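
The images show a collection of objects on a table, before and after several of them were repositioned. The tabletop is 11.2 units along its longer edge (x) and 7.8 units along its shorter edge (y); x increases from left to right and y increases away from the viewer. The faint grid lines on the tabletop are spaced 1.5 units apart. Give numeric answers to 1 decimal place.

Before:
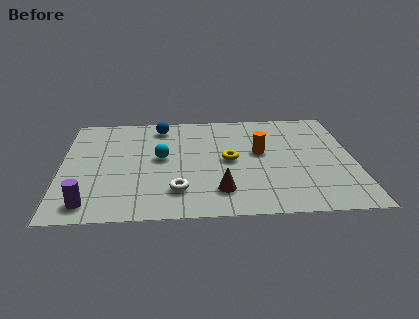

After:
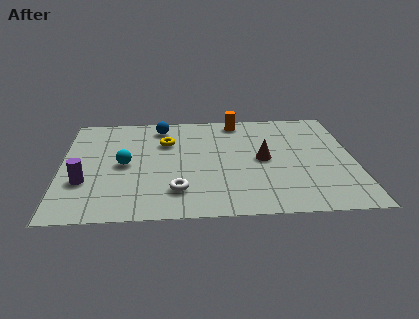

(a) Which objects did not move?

the white torus and the blue sphere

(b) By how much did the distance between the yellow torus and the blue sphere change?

-2.5

Before: roughly 3.7 units apart; after: 1.2. That's 2.5 units closer together.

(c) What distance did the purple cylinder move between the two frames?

1.5

The purple cylinder moved from about (1.1, 1.1) to (0.9, 2.6), a distance of √(0.2² + 1.5²) ≈ 1.5.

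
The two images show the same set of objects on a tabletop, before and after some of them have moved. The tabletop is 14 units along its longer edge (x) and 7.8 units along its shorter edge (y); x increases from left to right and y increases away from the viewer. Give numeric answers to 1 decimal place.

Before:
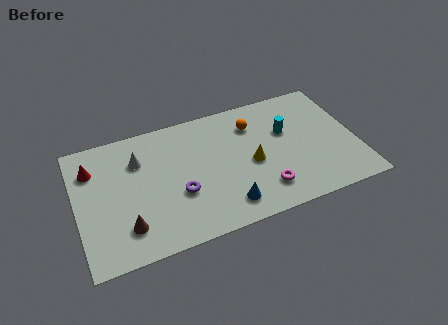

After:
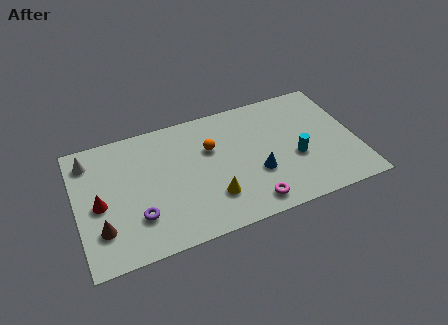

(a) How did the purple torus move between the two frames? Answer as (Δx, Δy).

(-2.1, -0.7)

The purple torus started near (5.0, 2.9) and ended near (2.9, 2.2).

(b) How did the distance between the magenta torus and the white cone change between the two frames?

+2.2

Before: roughly 7.1 units apart; after: 9.3. That's 2.2 units further apart.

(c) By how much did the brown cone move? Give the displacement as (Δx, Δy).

(-1.2, 0.3)

From the two frames, the brown cone sits at roughly (2.3, 1.8) before and (1.1, 2.1) after.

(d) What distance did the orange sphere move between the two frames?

2.3

The orange sphere moved from about (9.0, 5.9) to (6.8, 5.1), a distance of √(2.2² + 0.8²) ≈ 2.3.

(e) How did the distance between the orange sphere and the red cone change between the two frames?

-2.2

They were about 8.1 units apart before and 5.9 after — 2.2 units closer together.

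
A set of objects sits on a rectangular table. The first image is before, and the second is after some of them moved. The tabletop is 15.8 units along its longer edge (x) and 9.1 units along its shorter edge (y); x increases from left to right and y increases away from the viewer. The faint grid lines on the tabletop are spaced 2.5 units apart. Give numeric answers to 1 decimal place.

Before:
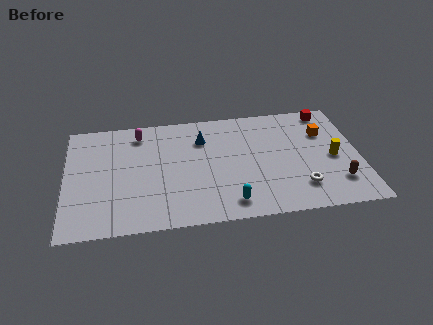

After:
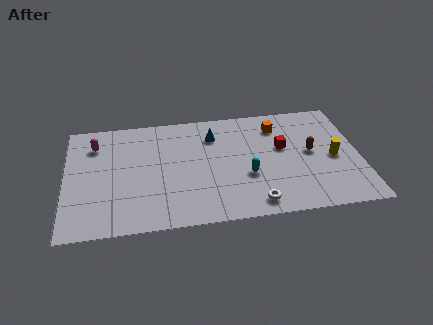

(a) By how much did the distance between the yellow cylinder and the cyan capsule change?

-1.6

Before: roughly 6.4 units apart; after: 4.8. That's 1.6 units closer together.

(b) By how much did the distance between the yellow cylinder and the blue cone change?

-0.5

Before: roughly 7.4 units apart; after: 6.9. That's 0.5 units closer together.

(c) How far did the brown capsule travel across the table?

2.9

From (14.5, 2.2) to (13.2, 4.8), the brown capsule covered √(1.3² + 2.6²) ≈ 2.9 units.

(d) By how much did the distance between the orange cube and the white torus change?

+1.7

They were about 4.5 units apart before and 6.2 after — 1.7 units further apart.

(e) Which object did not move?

the yellow cylinder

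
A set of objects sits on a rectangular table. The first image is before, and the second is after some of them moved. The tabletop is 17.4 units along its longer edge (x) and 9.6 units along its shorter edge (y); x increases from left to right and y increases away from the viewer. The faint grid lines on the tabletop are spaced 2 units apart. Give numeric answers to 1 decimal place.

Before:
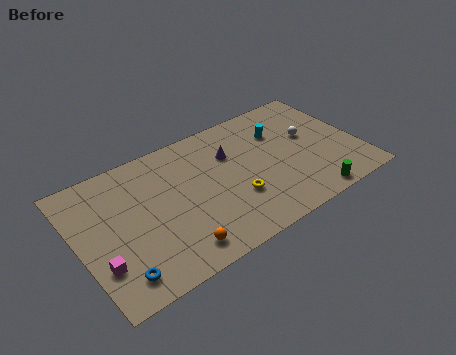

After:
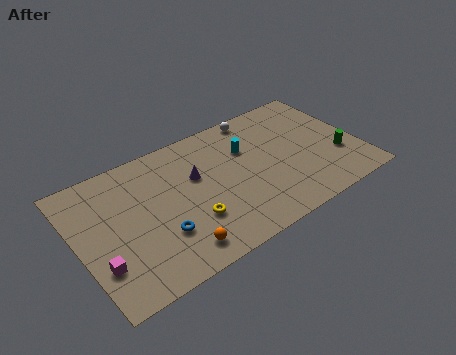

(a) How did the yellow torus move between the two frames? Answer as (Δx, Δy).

(-2.8, -0.2)

The yellow torus started near (9.4, 3.2) and ended near (6.6, 3.0).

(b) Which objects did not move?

the orange sphere and the magenta cube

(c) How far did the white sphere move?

4.2

From (14.6, 5.6) to (11.8, 8.7), the white sphere covered √(2.8² + 3.1²) ≈ 4.2 units.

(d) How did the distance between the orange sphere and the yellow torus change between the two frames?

-2.4

The distance was about 4.3 in the first image and 1.9 in the second, so they moved 2.4 units closer together.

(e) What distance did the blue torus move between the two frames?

3.1

From (1.9, 1.6) to (4.7, 3.0), the blue torus covered √(2.8² + 1.4²) ≈ 3.1 units.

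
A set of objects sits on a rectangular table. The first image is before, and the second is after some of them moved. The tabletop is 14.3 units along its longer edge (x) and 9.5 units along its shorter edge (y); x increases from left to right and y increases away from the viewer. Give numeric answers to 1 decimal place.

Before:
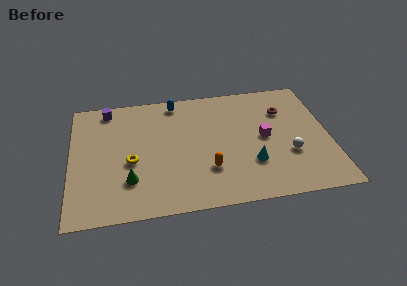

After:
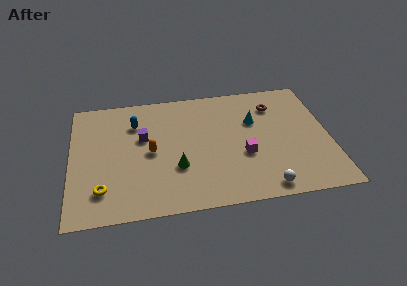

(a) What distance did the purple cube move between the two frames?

3.2

The purple cube was near (2.1, 8.4) before and (4.0, 5.8) after, so it travelled √(1.9² + 2.6²) ≈ 3.2 units.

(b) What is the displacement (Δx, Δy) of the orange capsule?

(-3.1, 1.8)

The orange capsule started near (7.5, 2.8) and ended near (4.4, 4.6).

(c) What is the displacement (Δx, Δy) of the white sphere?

(-1.5, -2.3)

From the two frames, the white sphere sits at roughly (12.0, 3.3) before and (10.5, 1.0) after.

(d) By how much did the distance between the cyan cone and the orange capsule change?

+3.6

The distance was about 2.4 in the first image and 6.0 in the second, so they moved 3.6 units further apart.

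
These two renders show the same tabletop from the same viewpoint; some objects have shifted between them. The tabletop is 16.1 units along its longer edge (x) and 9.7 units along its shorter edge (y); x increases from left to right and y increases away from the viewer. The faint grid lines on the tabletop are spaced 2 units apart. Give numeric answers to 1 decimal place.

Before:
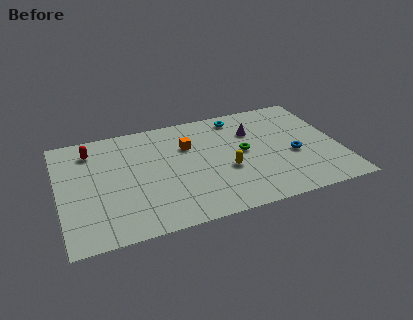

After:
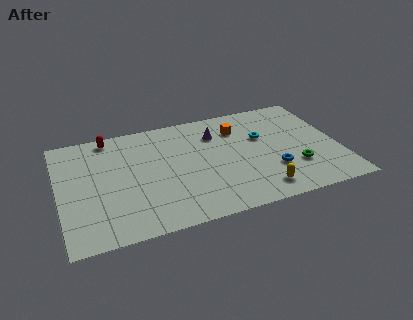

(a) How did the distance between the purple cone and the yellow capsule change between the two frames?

+2.5

They were about 3.5 units apart before and 6.0 after — 2.5 units further apart.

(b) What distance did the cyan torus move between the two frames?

2.6

The cyan torus moved from about (10.6, 8.4) to (11.8, 6.1), a distance of √(1.2² + 2.3²) ≈ 2.6.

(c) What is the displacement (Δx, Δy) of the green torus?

(2.8, -2.2)

The green torus started near (10.6, 5.1) and ended near (13.4, 2.9).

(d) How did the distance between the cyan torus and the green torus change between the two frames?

+0.3

The distance was about 3.3 in the first image and 3.6 in the second, so they moved 0.3 units further apart.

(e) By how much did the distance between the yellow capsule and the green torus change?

+0.9

Before: roughly 1.7 units apart; after: 2.6. That's 0.9 units further apart.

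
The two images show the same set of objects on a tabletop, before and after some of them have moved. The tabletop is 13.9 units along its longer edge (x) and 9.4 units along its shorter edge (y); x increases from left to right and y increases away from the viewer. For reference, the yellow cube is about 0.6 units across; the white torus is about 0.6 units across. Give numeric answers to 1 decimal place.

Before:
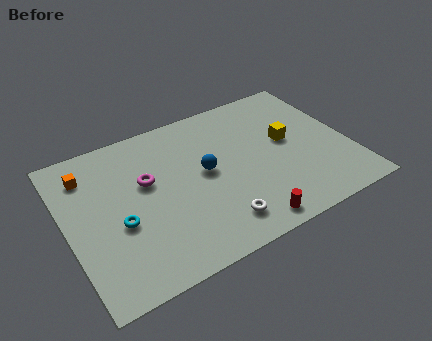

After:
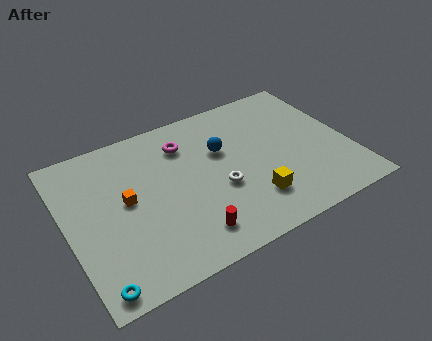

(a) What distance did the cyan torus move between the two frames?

3.3

The cyan torus was near (2.4, 3.8) before and (0.9, 0.9) after, so it travelled √(1.5² + 2.9²) ≈ 3.3 units.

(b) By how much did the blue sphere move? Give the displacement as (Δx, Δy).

(1.0, 1.0)

The blue sphere was at about (6.8, 5.0) and moved to about (7.8, 6.0).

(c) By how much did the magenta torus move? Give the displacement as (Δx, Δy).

(2.1, 1.5)

The magenta torus started near (4.0, 5.7) and ended near (6.1, 7.2).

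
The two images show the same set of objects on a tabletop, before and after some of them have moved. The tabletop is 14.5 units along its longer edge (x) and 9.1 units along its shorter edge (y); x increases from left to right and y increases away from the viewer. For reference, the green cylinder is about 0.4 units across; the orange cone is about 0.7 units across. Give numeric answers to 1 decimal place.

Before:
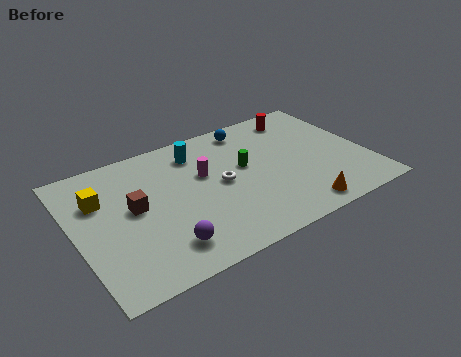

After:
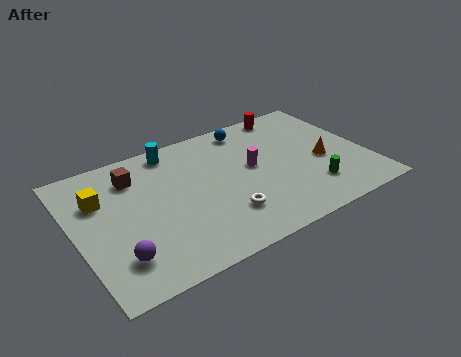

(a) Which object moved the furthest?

the green cylinder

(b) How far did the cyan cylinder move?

1.3

The cyan cylinder moved from about (6.4, 7.3) to (5.3, 8.0), a distance of √(1.1² + 0.7²) ≈ 1.3.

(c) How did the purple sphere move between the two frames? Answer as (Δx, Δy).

(-2.2, 0.3)

From the two frames, the purple sphere sits at roughly (3.9, 1.8) before and (1.7, 2.1) after.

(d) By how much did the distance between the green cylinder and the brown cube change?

+3.9

Before: roughly 5.6 units apart; after: 9.5. That's 3.9 units further apart.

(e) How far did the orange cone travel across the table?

3.3

The orange cone was near (10.5, 1.1) before and (12.3, 3.9) after, so it travelled √(1.8² + 2.8²) ≈ 3.3 units.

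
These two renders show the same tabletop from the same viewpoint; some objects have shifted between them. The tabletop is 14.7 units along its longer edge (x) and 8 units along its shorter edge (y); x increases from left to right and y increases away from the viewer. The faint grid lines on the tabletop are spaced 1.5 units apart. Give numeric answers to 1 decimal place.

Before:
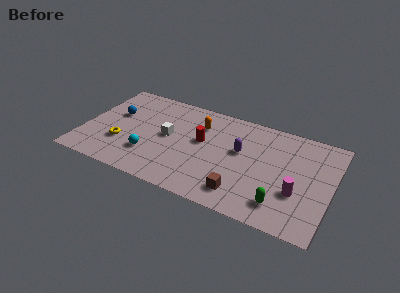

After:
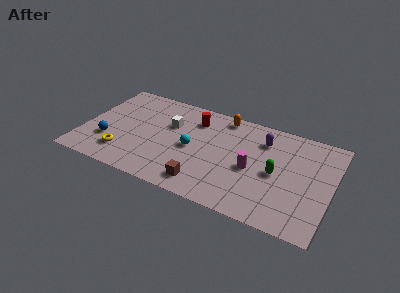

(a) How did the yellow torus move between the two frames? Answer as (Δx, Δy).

(0.2, -0.8)

The yellow torus was at about (2.4, 2.6) and moved to about (2.6, 1.8).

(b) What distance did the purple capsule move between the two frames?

1.8

From (9.3, 4.7) to (10.5, 6.1), the purple capsule covered √(1.2² + 1.4²) ≈ 1.8 units.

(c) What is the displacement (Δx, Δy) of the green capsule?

(-0.5, 2.2)

The green capsule was at about (12.0, 1.6) and moved to about (11.5, 3.8).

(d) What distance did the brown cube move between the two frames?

2.2

From (9.7, 1.5) to (7.5, 1.3), the brown cube covered √(2.2² + 0.2²) ≈ 2.2 units.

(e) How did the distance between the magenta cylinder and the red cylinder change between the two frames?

-1.6

Before: roughly 6.1 units apart; after: 4.5. That's 1.6 units closer together.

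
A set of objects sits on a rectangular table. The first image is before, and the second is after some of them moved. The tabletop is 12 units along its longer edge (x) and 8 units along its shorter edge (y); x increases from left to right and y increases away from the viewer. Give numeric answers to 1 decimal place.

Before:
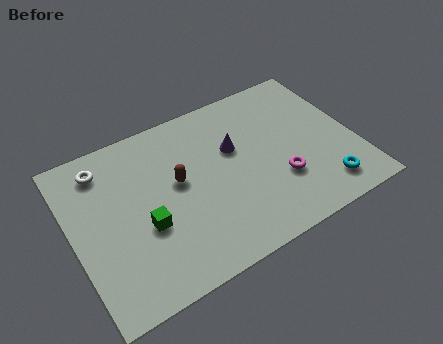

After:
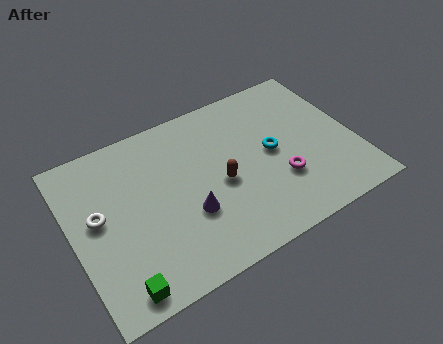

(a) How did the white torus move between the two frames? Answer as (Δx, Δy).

(-0.5, -2.2)

The white torus was at about (1.6, 6.6) and moved to about (1.1, 4.4).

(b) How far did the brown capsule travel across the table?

1.9

From (4.5, 4.5) to (6.2, 3.6), the brown capsule covered √(1.7² + 0.9²) ≈ 1.9 units.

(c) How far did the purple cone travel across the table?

3.2

The purple cone moved from about (7.0, 5.0) to (4.7, 2.8), a distance of √(2.3² + 2.2²) ≈ 3.2.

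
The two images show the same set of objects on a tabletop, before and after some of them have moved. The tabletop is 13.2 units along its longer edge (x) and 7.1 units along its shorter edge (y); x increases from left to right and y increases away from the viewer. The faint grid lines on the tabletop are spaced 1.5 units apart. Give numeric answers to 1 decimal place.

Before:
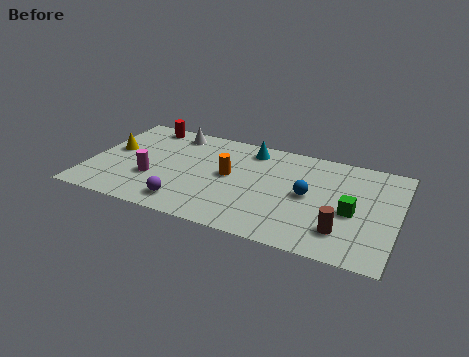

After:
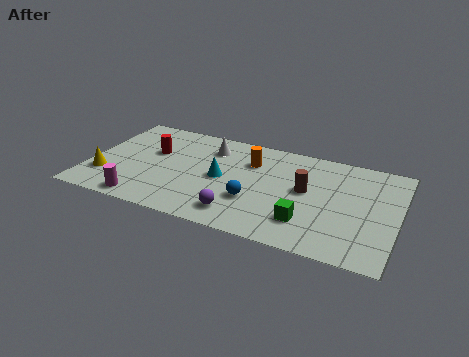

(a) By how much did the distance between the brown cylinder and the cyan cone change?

-2.5

The distance was about 6.1 in the first image and 3.6 in the second, so they moved 2.5 units closer together.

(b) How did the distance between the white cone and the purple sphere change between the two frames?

-0.5

Before: roughly 5.0 units apart; after: 4.5. That's 0.5 units closer together.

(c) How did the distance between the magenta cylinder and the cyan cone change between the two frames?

-1.1

The distance was about 5.2 in the first image and 4.1 in the second, so they moved 1.1 units closer together.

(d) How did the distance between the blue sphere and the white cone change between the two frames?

-2.8

Before: roughly 6.6 units apart; after: 3.8. That's 2.8 units closer together.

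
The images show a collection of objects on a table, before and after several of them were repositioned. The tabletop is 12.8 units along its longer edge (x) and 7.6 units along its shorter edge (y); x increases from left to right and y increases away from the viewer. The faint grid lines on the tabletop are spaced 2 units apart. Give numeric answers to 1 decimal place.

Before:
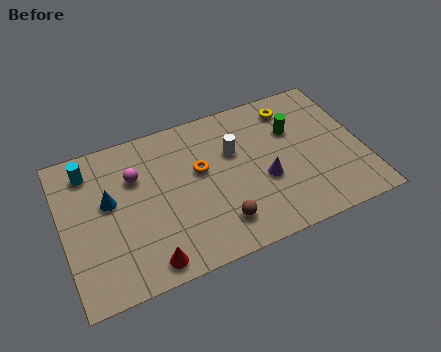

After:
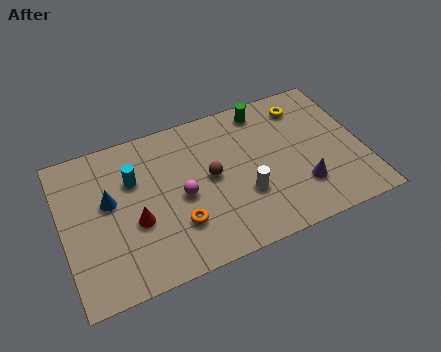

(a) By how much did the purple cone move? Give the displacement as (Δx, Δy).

(1.5, -0.9)

The purple cone started near (8.5, 3.0) and ended near (10.0, 2.1).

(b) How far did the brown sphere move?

2.4

The brown sphere was near (6.4, 1.6) before and (6.3, 4.0) after, so it travelled √(0.1² + 2.4²) ≈ 2.4 units.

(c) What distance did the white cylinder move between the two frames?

2.3

The white cylinder was near (7.4, 4.9) before and (7.6, 2.6) after, so it travelled √(0.2² + 2.3²) ≈ 2.3 units.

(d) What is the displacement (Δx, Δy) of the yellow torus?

(0.5, -0.1)

The yellow torus started near (10.1, 6.3) and ended near (10.6, 6.2).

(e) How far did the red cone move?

2.1

The red cone was near (3.3, 0.9) before and (3.0, 3.0) after, so it travelled √(0.3² + 2.1²) ≈ 2.1 units.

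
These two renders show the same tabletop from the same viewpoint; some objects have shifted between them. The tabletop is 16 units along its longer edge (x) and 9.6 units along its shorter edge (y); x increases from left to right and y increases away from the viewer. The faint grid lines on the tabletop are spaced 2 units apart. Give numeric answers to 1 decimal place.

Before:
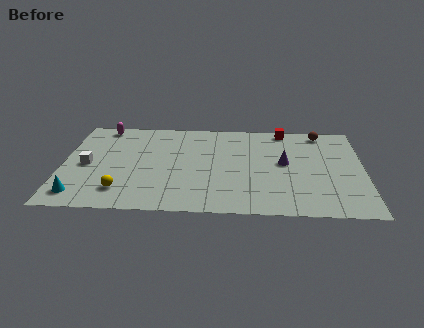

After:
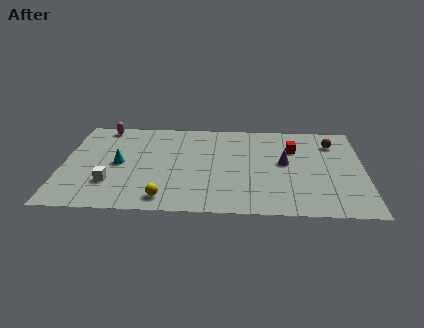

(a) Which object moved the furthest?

the cyan cone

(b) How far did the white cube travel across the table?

2.2

The white cube moved from about (1.3, 4.5) to (2.6, 2.7), a distance of √(1.3² + 1.8²) ≈ 2.2.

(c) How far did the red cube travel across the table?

2.1

The red cube was near (11.8, 8.7) before and (12.3, 6.7) after, so it travelled √(0.5² + 2.0²) ≈ 2.1 units.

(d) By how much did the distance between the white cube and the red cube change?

-0.8

They were about 11.3 units apart before and 10.5 after — 0.8 units closer together.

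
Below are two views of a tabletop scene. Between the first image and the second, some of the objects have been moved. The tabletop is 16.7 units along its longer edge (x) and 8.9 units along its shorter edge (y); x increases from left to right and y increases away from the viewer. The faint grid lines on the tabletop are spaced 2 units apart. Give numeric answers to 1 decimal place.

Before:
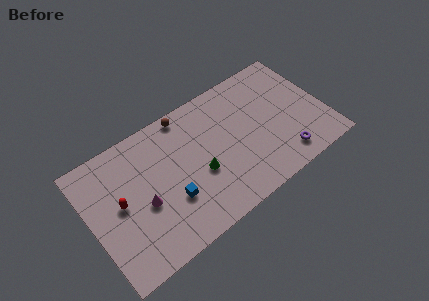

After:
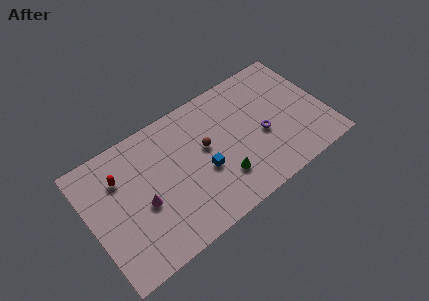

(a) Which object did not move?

the magenta cone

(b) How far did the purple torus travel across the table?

2.5

The purple torus was near (13.3, 1.5) before and (12.2, 3.8) after, so it travelled √(1.1² + 2.3²) ≈ 2.5 units.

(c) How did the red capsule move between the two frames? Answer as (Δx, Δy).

(0.3, 1.7)

The red capsule started near (2.1, 4.7) and ended near (2.4, 6.4).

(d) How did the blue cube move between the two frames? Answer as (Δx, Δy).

(2.5, 0.6)

From the two frames, the blue cube sits at roughly (5.4, 3.0) before and (7.9, 3.6) after.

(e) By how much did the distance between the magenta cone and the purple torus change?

-1.4

The distance was about 10.0 in the first image and 8.6 in the second, so they moved 1.4 units closer together.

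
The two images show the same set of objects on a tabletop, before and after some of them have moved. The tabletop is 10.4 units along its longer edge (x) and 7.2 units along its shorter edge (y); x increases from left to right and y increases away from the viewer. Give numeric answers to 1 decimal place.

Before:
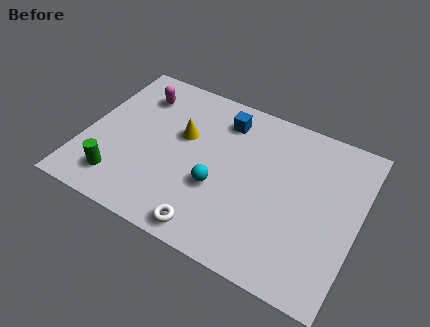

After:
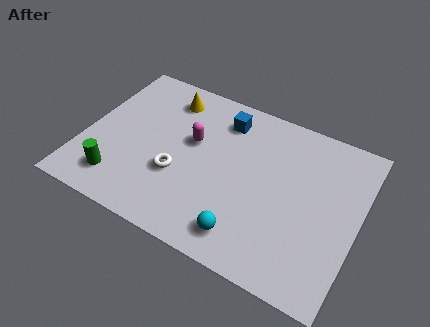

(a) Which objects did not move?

the blue cube and the green cylinder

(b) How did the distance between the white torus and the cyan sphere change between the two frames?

+1.2

The distance was about 1.9 in the first image and 3.1 in the second, so they moved 1.2 units further apart.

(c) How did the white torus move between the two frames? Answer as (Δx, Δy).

(-1.5, 1.8)

The white torus started near (5.2, 0.8) and ended near (3.7, 2.6).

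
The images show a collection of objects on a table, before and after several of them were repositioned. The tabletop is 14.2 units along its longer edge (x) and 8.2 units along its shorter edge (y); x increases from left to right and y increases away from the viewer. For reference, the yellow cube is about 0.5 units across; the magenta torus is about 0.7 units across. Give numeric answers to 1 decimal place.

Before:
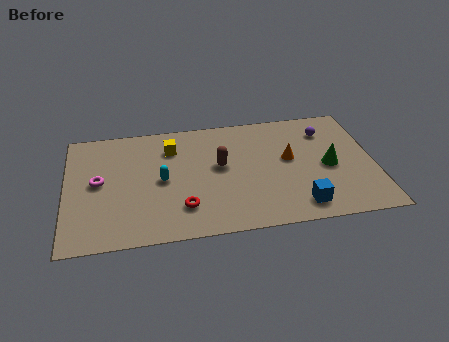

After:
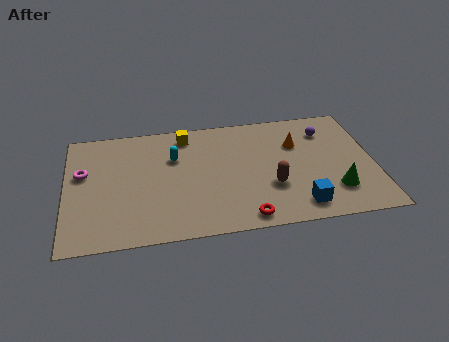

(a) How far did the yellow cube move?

1.1

The yellow cube moved from about (4.9, 6.2) to (5.6, 7.0), a distance of √(0.7² + 0.8²) ≈ 1.1.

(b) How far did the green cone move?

1.7

The green cone moved from about (12.1, 3.8) to (12.3, 2.1), a distance of √(0.2² + 1.7²) ≈ 1.7.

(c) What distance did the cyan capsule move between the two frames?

1.6

The cyan capsule moved from about (4.4, 4.0) to (5.0, 5.5), a distance of √(0.6² + 1.5²) ≈ 1.6.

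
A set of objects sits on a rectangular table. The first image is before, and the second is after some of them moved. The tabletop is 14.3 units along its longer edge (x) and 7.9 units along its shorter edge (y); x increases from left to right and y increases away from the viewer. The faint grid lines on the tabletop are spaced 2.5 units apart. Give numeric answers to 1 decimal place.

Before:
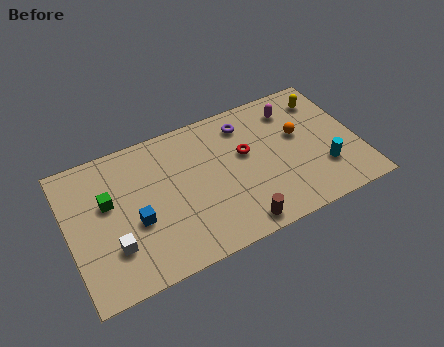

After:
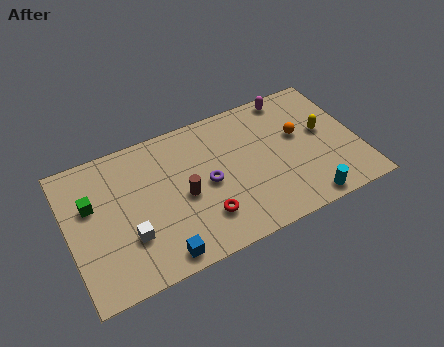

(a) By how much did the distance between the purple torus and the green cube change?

-1.5

Before: roughly 7.2 units apart; after: 5.7. That's 1.5 units closer together.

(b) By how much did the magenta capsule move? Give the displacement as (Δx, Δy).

(0.0, 0.8)

From the two frames, the magenta capsule sits at roughly (11.4, 6.3) before and (11.4, 7.1) after.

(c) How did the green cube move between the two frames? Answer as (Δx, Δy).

(-0.8, 0.2)

From the two frames, the green cube sits at roughly (2.0, 4.8) before and (1.2, 5.0) after.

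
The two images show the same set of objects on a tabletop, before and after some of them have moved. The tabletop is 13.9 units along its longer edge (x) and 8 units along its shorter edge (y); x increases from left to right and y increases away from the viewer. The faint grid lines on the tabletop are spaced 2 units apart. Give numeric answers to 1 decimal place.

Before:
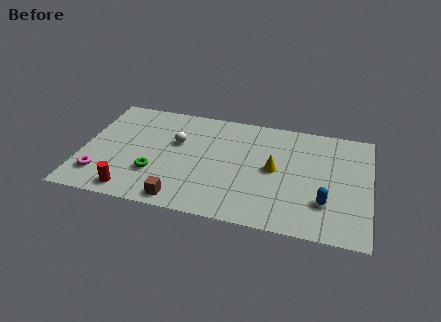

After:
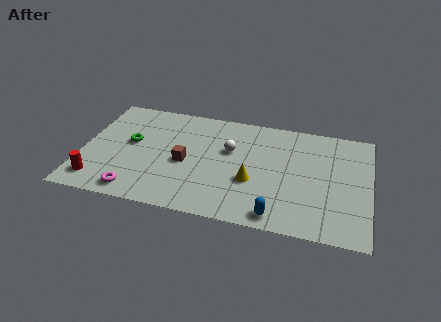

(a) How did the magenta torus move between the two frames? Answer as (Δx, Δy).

(1.8, -0.8)

The magenta torus started near (1.0, 1.8) and ended near (2.8, 1.0).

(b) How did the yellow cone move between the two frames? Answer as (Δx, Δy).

(-1.0, -1.1)

The yellow cone was at about (9.3, 4.1) and moved to about (8.3, 3.0).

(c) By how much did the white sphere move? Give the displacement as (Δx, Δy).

(2.6, 0.0)

From the two frames, the white sphere sits at roughly (4.5, 5.0) before and (7.1, 5.0) after.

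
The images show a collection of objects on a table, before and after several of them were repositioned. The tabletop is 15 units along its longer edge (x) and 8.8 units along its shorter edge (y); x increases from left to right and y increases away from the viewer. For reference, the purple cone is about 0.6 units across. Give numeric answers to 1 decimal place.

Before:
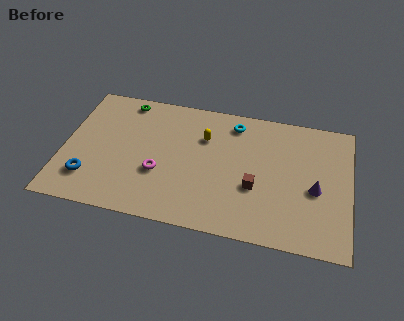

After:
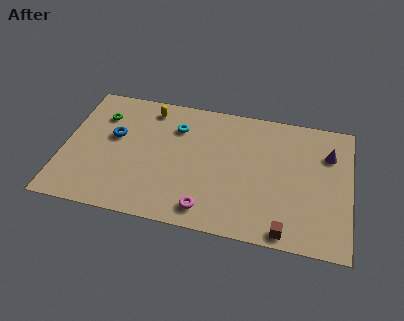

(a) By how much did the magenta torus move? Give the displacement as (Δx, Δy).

(2.6, -1.9)

The magenta torus was at about (5.1, 3.2) and moved to about (7.7, 1.3).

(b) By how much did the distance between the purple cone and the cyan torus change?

+2.3

The distance was about 5.7 in the first image and 8.0 in the second, so they moved 2.3 units further apart.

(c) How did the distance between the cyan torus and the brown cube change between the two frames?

+4.0

They were about 4.3 units apart before and 8.3 after — 4.0 units further apart.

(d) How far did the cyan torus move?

3.1

The cyan torus moved from about (8.8, 7.4) to (5.8, 6.5), a distance of √(3.0² + 0.9²) ≈ 3.1.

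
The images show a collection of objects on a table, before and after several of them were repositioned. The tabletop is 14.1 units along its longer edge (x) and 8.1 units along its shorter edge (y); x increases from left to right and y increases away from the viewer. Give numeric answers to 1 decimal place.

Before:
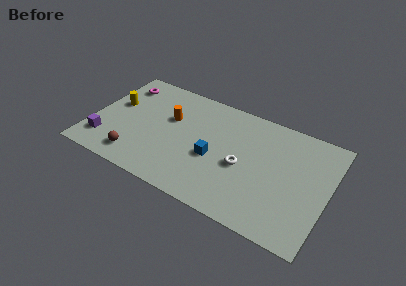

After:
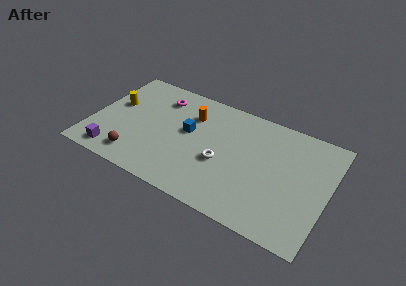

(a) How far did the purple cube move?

1.0

From (1.0, 1.8) to (1.7, 1.1), the purple cube covered √(0.7² + 0.7²) ≈ 1.0 units.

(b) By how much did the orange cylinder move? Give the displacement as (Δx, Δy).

(1.2, 0.8)

The orange cylinder was at about (4.5, 5.1) and moved to about (5.7, 5.9).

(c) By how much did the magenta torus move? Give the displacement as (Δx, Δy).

(2.4, -0.1)

The magenta torus was at about (1.3, 6.5) and moved to about (3.7, 6.4).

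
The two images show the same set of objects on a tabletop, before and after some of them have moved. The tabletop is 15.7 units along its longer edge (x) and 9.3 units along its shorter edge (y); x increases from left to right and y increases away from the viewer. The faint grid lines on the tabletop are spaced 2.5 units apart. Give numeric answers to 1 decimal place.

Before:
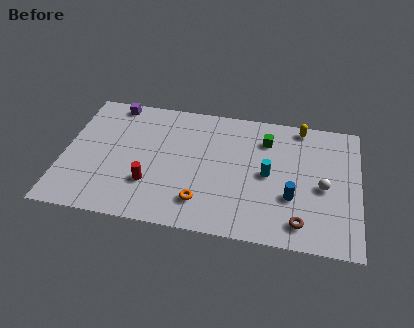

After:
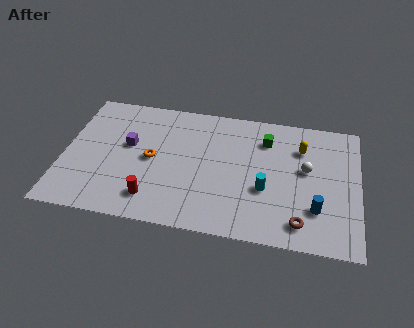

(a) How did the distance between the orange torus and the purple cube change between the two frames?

-6.7

They were about 8.2 units apart before and 1.5 after — 6.7 units closer together.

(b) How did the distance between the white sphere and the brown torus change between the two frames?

+0.9

The distance was about 2.9 in the first image and 3.8 in the second, so they moved 0.9 units further apart.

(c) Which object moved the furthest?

the orange torus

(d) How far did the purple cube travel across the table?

3.2

The purple cube was near (2.4, 8.4) before and (3.4, 5.4) after, so it travelled √(1.0² + 3.0²) ≈ 3.2 units.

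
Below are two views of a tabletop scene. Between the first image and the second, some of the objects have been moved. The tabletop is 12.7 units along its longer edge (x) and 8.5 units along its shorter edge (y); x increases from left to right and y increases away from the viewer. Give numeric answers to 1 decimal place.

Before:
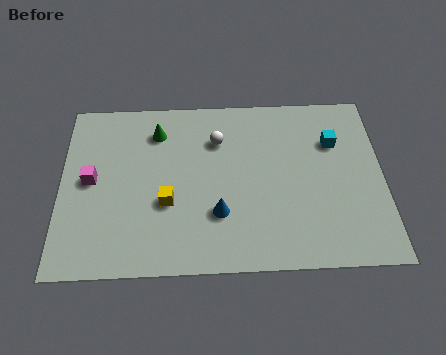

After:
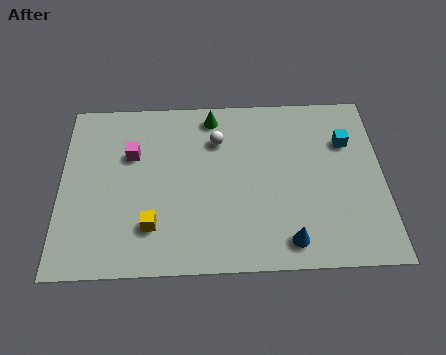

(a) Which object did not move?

the white sphere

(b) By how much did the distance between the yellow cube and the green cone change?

+2.3

The distance was about 3.5 in the first image and 5.8 in the second, so they moved 2.3 units further apart.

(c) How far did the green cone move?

2.3

From (3.8, 6.7) to (6.0, 7.4), the green cone covered √(2.2² + 0.7²) ≈ 2.3 units.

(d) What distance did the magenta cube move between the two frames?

2.0

The magenta cube was near (1.2, 4.4) before and (2.8, 5.6) after, so it travelled √(1.6² + 1.2²) ≈ 2.0 units.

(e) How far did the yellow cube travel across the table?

1.3

The yellow cube moved from about (4.2, 3.2) to (3.6, 2.1), a distance of √(0.6² + 1.1²) ≈ 1.3.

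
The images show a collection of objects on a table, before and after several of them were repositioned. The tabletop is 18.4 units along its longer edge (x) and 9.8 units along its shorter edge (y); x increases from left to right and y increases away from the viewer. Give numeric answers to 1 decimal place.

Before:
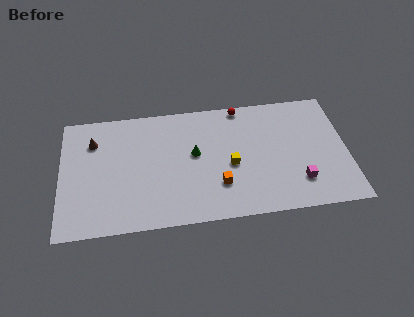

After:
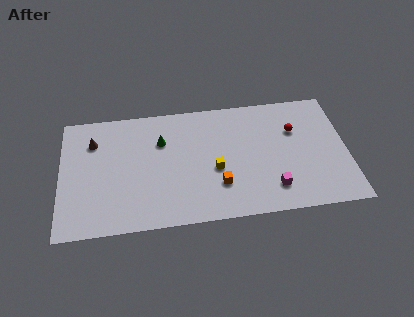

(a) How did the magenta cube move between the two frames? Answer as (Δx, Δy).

(-1.7, -0.3)

From the two frames, the magenta cube sits at roughly (15.2, 2.4) before and (13.5, 2.1) after.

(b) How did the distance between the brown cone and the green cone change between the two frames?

-2.3

They were about 6.7 units apart before and 4.4 after — 2.3 units closer together.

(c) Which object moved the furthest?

the red sphere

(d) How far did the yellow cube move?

1.0

The yellow cube moved from about (10.9, 4.3) to (9.9, 4.1), a distance of √(1.0² + 0.2²) ≈ 1.0.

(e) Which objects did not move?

the orange cube and the brown cone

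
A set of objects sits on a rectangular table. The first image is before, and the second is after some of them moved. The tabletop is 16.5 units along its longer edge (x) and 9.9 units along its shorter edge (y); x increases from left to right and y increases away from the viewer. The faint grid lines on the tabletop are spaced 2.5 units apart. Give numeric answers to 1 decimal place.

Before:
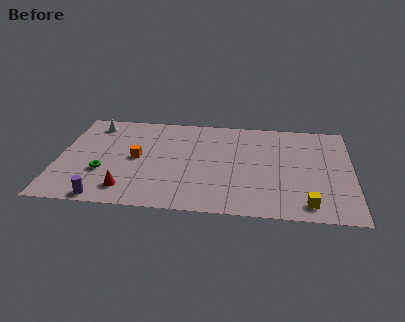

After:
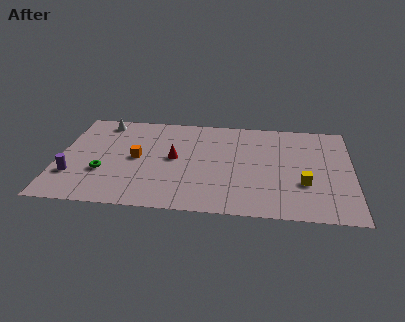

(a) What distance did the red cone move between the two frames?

4.2

The red cone was near (4.0, 1.8) before and (6.5, 5.2) after, so it travelled √(2.5² + 3.4²) ≈ 4.2 units.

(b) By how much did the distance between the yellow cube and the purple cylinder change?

+1.7

The distance was about 11.2 in the first image and 12.9 in the second, so they moved 1.7 units further apart.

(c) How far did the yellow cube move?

2.0

The yellow cube was near (14.0, 1.4) before and (13.8, 3.4) after, so it travelled √(0.2² + 2.0²) ≈ 2.0 units.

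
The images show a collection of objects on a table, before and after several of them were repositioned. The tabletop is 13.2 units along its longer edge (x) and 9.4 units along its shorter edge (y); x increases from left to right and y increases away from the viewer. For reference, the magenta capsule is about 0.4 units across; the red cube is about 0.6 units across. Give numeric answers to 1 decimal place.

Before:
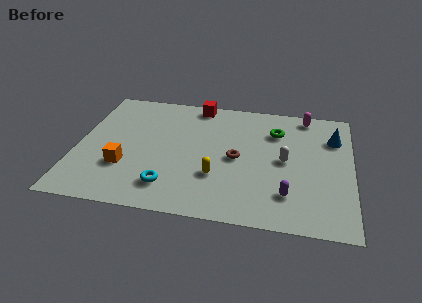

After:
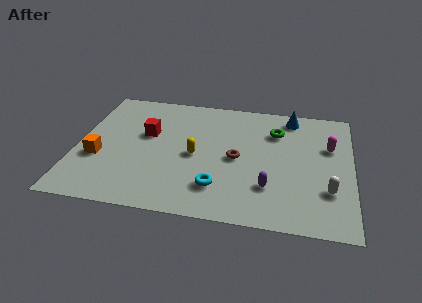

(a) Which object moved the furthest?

the red cube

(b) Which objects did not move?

the green torus and the brown torus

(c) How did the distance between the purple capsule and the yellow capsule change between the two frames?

+0.5

They were about 3.5 units apart before and 4.0 after — 0.5 units further apart.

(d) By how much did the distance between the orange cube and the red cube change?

-3.3

The distance was about 6.4 in the first image and 3.1 in the second, so they moved 3.3 units closer together.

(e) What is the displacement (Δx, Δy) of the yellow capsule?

(-1.1, 1.4)

From the two frames, the yellow capsule sits at roughly (6.8, 3.0) before and (5.7, 4.4) after.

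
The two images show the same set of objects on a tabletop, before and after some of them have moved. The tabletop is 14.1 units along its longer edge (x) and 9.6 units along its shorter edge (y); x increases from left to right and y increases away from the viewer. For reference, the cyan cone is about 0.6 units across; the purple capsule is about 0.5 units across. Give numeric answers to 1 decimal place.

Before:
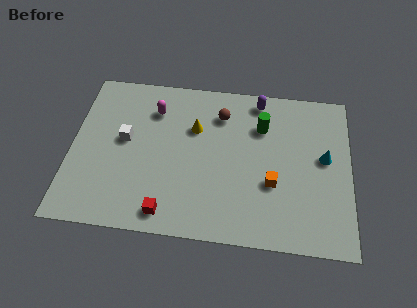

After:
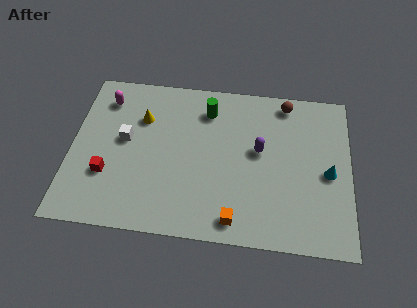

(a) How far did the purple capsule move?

3.1

From (9.4, 8.5) to (9.5, 5.4), the purple capsule covered √(0.1² + 3.1²) ≈ 3.1 units.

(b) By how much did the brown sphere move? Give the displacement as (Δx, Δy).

(3.3, 1.1)

The brown sphere was at about (7.5, 7.4) and moved to about (10.8, 8.5).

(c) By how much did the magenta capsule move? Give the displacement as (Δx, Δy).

(-2.5, 0.4)

The magenta capsule was at about (4.1, 7.3) and moved to about (1.6, 7.7).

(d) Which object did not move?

the white cube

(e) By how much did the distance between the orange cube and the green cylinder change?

+3.1

The distance was about 3.5 in the first image and 6.6 in the second, so they moved 3.1 units further apart.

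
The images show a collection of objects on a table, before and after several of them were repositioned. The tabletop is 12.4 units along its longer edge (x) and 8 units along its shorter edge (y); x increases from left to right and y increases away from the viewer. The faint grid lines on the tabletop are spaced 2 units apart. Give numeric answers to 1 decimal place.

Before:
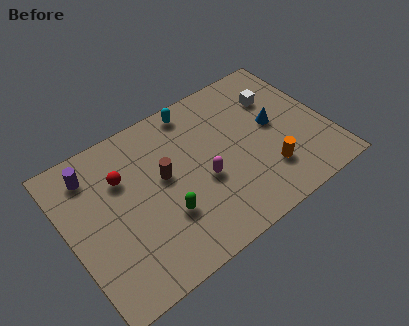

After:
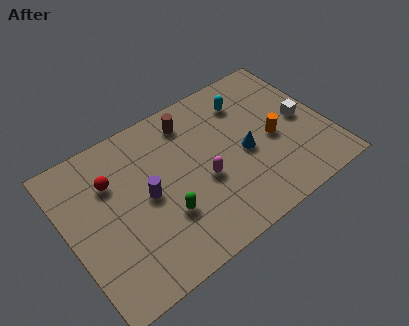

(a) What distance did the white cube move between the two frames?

2.0

The white cube was near (10.4, 5.7) before and (11.3, 3.9) after, so it travelled √(0.9² + 1.8²) ≈ 2.0 units.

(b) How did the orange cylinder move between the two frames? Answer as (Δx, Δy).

(0.6, 1.5)

The orange cylinder was at about (9.2, 2.1) and moved to about (9.8, 3.6).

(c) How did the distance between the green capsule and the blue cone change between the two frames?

-1.7

They were about 5.9 units apart before and 4.2 after — 1.7 units closer together.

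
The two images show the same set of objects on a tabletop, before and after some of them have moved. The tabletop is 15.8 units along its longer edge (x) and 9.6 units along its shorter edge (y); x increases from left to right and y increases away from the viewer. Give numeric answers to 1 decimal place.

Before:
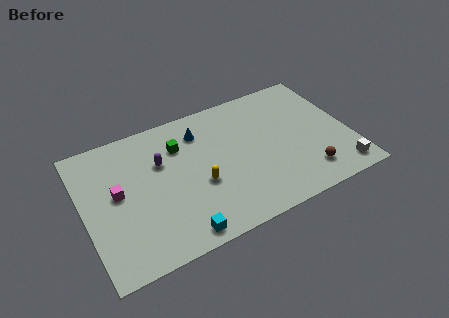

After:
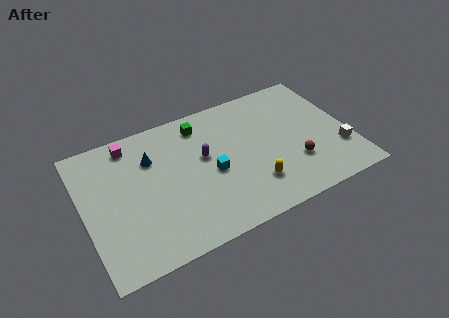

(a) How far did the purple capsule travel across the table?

2.6

From (4.7, 6.3) to (7.2, 5.6), the purple capsule covered √(2.5² + 0.7²) ≈ 2.6 units.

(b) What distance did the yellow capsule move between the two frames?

3.3

From (6.7, 3.8) to (9.7, 2.4), the yellow capsule covered √(3.0² + 1.4²) ≈ 3.3 units.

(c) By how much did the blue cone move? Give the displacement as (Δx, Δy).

(-3.0, -0.7)

The blue cone started near (7.2, 7.5) and ended near (4.2, 6.8).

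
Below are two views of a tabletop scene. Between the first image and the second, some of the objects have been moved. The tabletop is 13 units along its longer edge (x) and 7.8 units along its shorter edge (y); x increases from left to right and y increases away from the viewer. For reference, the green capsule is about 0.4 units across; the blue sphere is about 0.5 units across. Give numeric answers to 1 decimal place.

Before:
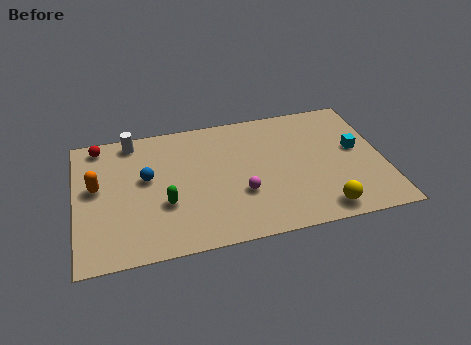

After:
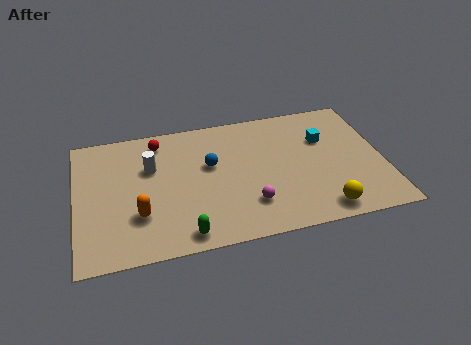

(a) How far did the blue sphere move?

2.7

The blue sphere moved from about (3.0, 4.5) to (5.7, 4.7), a distance of √(2.7² + 0.2²) ≈ 2.7.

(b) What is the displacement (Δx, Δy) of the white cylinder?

(0.7, -1.8)

From the two frames, the white cylinder sits at roughly (2.5, 6.9) before and (3.2, 5.1) after.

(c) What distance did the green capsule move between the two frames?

2.0

From (3.7, 2.8) to (4.4, 0.9), the green capsule covered √(0.7² + 1.9²) ≈ 2.0 units.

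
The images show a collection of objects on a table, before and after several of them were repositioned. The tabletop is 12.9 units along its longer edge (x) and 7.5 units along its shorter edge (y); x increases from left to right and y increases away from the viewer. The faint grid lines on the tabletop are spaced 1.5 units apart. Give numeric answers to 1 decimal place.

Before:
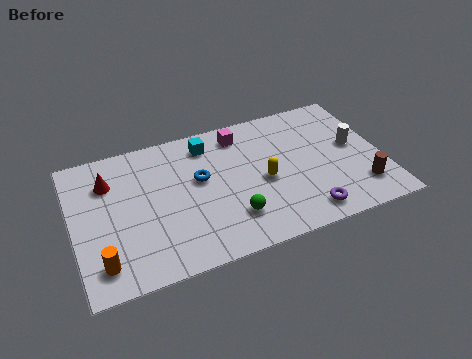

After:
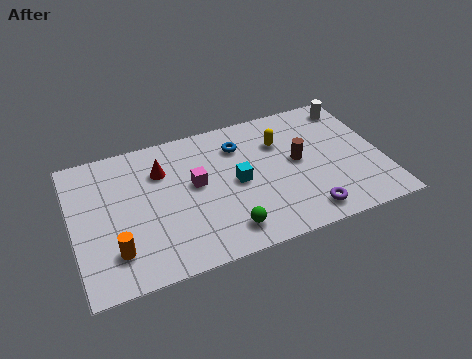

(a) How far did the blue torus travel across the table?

2.2

The blue torus moved from about (5.3, 4.4) to (7.1, 5.7), a distance of √(1.8² + 1.3²) ≈ 2.2.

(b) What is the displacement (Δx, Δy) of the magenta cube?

(-2.1, -2.1)

The magenta cube started near (7.2, 6.3) and ended near (5.1, 4.2).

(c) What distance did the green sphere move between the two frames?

0.7

From (6.4, 1.9) to (6.1, 1.3), the green sphere covered √(0.3² + 0.6²) ≈ 0.7 units.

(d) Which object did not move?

the purple torus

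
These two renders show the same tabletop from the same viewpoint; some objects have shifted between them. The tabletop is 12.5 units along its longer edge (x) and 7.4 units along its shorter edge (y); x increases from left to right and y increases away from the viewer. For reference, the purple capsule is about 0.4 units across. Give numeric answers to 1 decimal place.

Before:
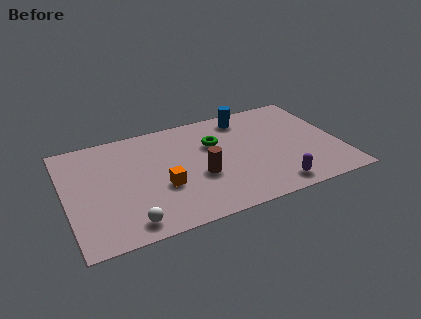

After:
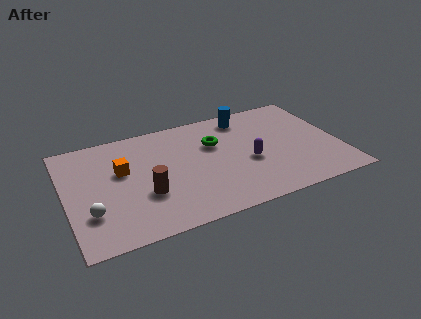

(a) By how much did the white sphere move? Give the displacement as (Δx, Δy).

(-1.6, 1.2)

The white sphere was at about (2.6, 1.0) and moved to about (1.0, 2.2).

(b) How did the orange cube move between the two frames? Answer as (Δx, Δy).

(-1.7, 1.7)

The orange cube was at about (4.3, 2.8) and moved to about (2.6, 4.5).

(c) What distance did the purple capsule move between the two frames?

2.3

From (9.2, 1.0) to (8.3, 3.1), the purple capsule covered √(0.9² + 2.1²) ≈ 2.3 units.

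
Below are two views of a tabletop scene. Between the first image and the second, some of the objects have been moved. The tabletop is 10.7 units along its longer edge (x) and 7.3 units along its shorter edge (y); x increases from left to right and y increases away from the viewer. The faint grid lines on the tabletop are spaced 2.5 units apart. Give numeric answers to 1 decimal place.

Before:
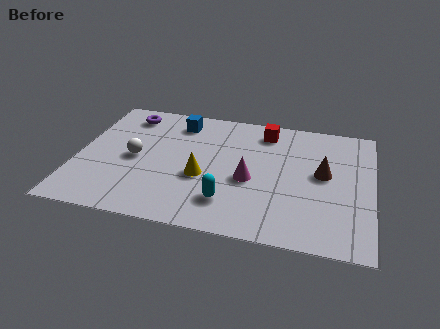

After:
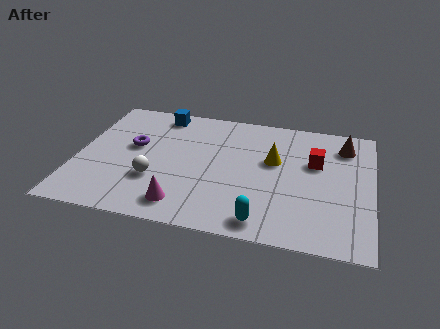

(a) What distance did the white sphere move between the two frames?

1.4

The white sphere moved from about (2.1, 3.5) to (2.9, 2.4), a distance of √(0.8² + 1.1²) ≈ 1.4.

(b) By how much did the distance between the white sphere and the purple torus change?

-0.6

They were about 2.6 units apart before and 2.0 after — 0.6 units closer together.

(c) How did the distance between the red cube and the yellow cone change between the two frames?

-2.3

Before: roughly 3.8 units apart; after: 1.5. That's 2.3 units closer together.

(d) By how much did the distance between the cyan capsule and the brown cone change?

+1.6

Before: roughly 4.0 units apart; after: 5.6. That's 1.6 units further apart.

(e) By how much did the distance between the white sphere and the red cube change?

+0.8

Before: roughly 5.3 units apart; after: 6.1. That's 0.8 units further apart.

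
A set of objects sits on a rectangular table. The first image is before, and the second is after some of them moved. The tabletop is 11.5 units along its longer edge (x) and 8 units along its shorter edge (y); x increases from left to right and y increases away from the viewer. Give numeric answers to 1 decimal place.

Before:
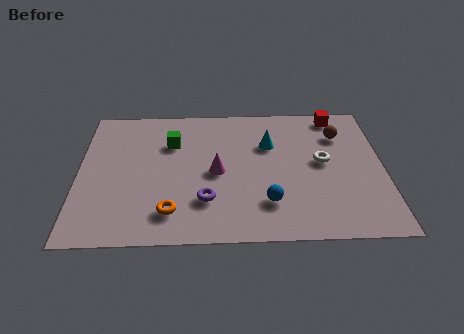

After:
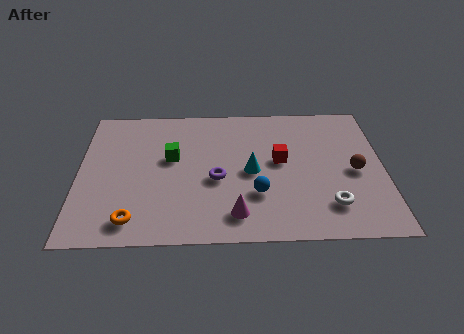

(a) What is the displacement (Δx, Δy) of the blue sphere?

(-0.4, 0.5)

The blue sphere was at about (7.1, 2.0) and moved to about (6.7, 2.5).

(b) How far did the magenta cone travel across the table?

2.5

The magenta cone was near (5.2, 3.8) before and (5.9, 1.4) after, so it travelled √(0.7² + 2.4²) ≈ 2.5 units.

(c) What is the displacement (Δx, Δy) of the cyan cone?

(-0.7, -1.6)

The cyan cone started near (7.2, 5.4) and ended near (6.5, 3.8).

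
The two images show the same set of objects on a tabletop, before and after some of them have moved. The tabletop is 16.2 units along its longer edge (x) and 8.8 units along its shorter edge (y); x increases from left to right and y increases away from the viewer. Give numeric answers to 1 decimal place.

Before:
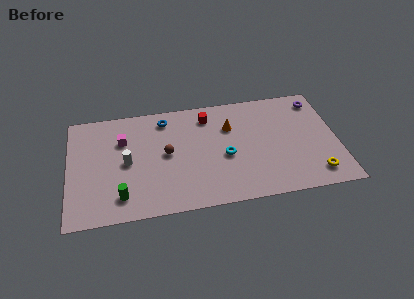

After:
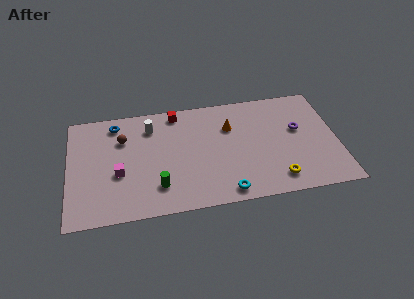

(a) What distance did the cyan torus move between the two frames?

2.8

The cyan torus moved from about (9.4, 3.8) to (9.3, 1.0), a distance of √(0.1² + 2.8²) ≈ 2.8.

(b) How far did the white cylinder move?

3.0

The white cylinder was near (3.5, 4.3) before and (5.0, 6.9) after, so it travelled √(1.5² + 2.6²) ≈ 3.0 units.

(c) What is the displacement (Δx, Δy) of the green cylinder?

(2.2, 0.4)

The green cylinder started near (3.1, 1.7) and ended near (5.3, 2.1).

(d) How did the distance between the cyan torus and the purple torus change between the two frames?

-0.6

They were about 6.8 units apart before and 6.2 after — 0.6 units closer together.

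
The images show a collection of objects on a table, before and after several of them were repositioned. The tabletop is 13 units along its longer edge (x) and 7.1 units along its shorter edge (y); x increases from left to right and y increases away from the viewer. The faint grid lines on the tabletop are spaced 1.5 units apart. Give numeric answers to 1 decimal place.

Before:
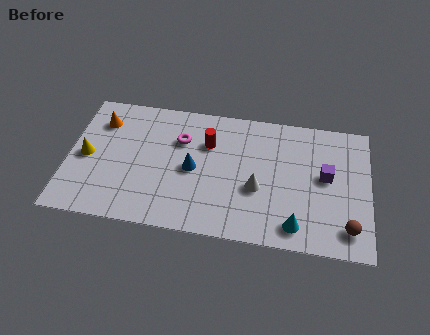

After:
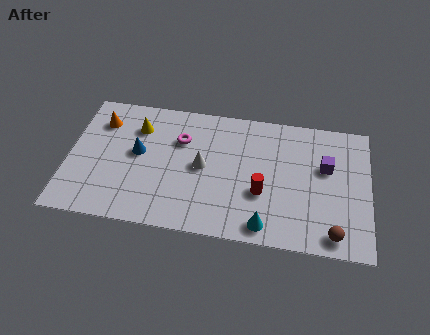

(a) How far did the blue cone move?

2.5

From (5.4, 3.4) to (3.0, 3.9), the blue cone covered √(2.4² + 0.5²) ≈ 2.5 units.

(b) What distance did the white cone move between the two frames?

2.5

The white cone was near (8.2, 2.8) before and (5.8, 3.6) after, so it travelled √(2.4² + 0.8²) ≈ 2.5 units.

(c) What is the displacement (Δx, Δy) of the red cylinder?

(2.4, -2.3)

The red cylinder started near (6.0, 4.9) and ended near (8.4, 2.6).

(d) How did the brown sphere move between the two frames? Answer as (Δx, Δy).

(-0.6, -0.4)

From the two frames, the brown sphere sits at roughly (12.1, 1.3) before and (11.5, 0.9) after.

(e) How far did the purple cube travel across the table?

0.5

The purple cube was near (11.1, 3.9) before and (11.1, 4.4) after, so it travelled √(0.0² + 0.5²) ≈ 0.5 units.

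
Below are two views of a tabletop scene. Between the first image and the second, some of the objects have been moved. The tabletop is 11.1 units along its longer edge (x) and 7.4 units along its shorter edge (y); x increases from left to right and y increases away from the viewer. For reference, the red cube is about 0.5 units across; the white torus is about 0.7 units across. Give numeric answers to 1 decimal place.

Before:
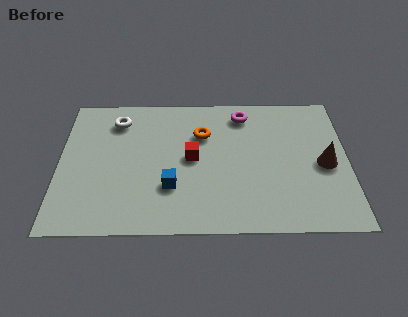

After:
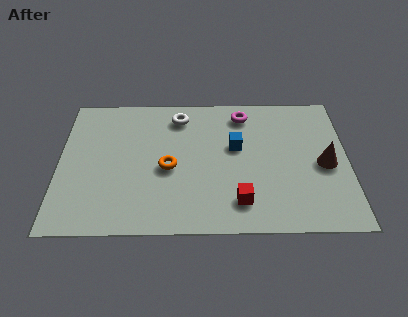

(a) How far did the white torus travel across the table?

2.4

The white torus moved from about (2.2, 5.9) to (4.6, 6.1), a distance of √(2.4² + 0.2²) ≈ 2.4.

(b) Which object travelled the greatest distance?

the blue cube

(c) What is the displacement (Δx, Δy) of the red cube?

(1.8, -2.3)

From the two frames, the red cube sits at roughly (5.1, 3.8) before and (6.9, 1.5) after.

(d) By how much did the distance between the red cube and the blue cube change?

+1.2

Before: roughly 1.7 units apart; after: 2.9. That's 1.2 units further apart.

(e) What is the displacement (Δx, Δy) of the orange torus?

(-1.3, -1.8)

The orange torus was at about (5.5, 5.1) and moved to about (4.2, 3.3).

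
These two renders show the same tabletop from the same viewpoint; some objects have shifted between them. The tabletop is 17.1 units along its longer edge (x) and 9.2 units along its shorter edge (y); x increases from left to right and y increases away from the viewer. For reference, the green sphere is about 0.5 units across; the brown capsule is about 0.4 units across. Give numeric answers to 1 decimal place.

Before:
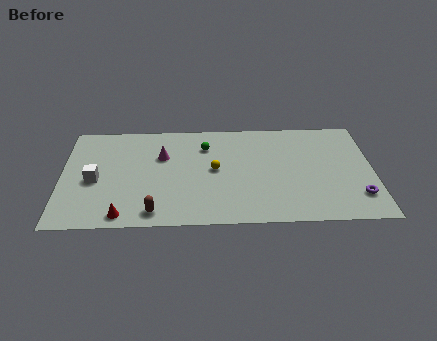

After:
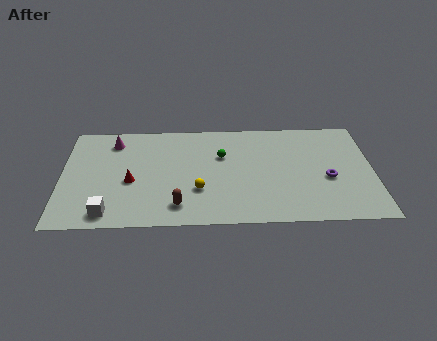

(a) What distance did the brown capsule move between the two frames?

1.4

From (5.1, 1.2) to (6.4, 1.7), the brown capsule covered √(1.3² + 0.5²) ≈ 1.4 units.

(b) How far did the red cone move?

2.9

From (3.4, 1.0) to (3.8, 3.9), the red cone covered √(0.4² + 2.9²) ≈ 2.9 units.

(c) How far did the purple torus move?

2.3

From (16.2, 2.2) to (14.6, 3.8), the purple torus covered √(1.6² + 1.6²) ≈ 2.3 units.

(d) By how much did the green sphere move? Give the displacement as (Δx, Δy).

(0.9, -0.9)

The green sphere started near (7.9, 6.9) and ended near (8.8, 6.0).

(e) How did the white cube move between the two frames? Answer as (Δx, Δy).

(0.8, -2.9)

The white cube started near (1.8, 4.1) and ended near (2.6, 1.2).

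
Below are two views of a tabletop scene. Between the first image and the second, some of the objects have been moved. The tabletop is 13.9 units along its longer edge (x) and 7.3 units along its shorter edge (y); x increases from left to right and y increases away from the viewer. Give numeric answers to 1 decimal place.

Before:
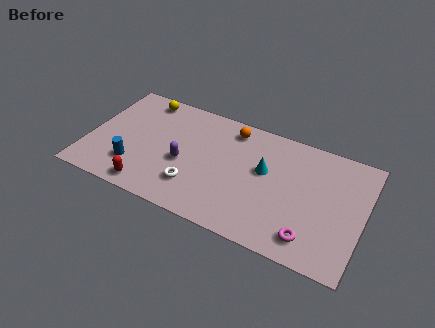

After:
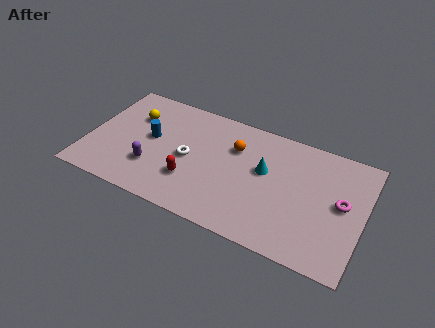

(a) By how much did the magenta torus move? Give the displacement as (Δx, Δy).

(1.3, 2.6)

From the two frames, the magenta torus sits at roughly (11.5, 1.3) before and (12.8, 3.9) after.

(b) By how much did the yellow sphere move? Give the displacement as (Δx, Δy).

(-0.3, -1.3)

The yellow sphere was at about (2.4, 6.4) and moved to about (2.1, 5.1).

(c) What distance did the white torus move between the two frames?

1.7

The white torus was near (5.6, 1.9) before and (5.1, 3.5) after, so it travelled √(0.5² + 1.6²) ≈ 1.7 units.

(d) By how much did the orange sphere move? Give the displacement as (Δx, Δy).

(0.3, -1.1)

From the two frames, the orange sphere sits at roughly (7.0, 6.2) before and (7.3, 5.1) after.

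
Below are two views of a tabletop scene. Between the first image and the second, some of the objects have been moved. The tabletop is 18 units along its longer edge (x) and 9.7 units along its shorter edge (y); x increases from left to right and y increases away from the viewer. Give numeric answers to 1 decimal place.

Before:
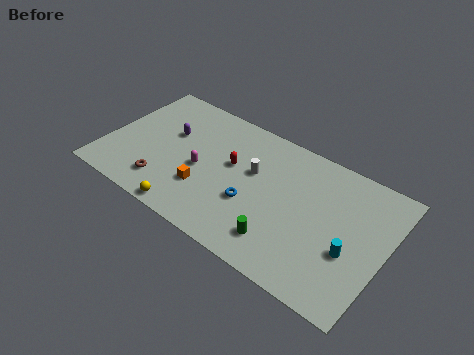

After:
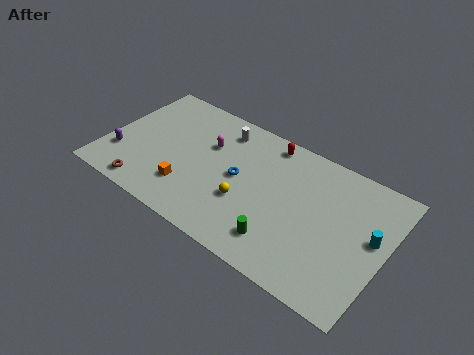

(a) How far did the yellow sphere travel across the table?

4.2

The yellow sphere was near (6.1, 0.8) before and (9.3, 3.5) after, so it travelled √(3.2² + 2.7²) ≈ 4.2 units.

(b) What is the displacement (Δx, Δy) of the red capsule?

(1.9, 2.9)

From the two frames, the red capsule sits at roughly (8.0, 5.7) before and (9.9, 8.6) after.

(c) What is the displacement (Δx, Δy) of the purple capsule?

(-2.7, -3.2)

From the two frames, the purple capsule sits at roughly (3.8, 6.0) before and (1.1, 2.8) after.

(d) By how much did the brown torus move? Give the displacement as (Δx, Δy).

(-1.0, -0.9)

From the two frames, the brown torus sits at roughly (4.2, 2.0) before and (3.2, 1.1) after.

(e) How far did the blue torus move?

1.8

The blue torus was near (9.7, 3.6) before and (8.6, 5.0) after, so it travelled √(1.1² + 1.4²) ≈ 1.8 units.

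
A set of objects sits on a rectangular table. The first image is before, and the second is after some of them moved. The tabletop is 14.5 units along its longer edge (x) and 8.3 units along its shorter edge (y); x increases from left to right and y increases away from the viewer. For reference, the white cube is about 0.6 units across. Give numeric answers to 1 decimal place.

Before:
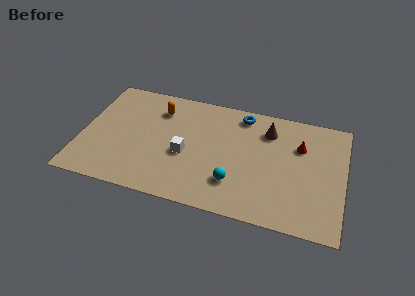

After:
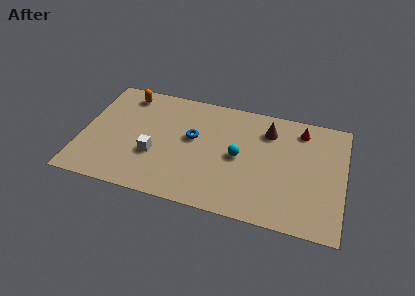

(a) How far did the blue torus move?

3.5

The blue torus was near (8.7, 7.2) before and (6.1, 4.8) after, so it travelled √(2.6² + 2.4²) ≈ 3.5 units.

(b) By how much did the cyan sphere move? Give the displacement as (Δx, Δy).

(0.1, 1.9)

The cyan sphere was at about (8.6, 2.2) and moved to about (8.7, 4.1).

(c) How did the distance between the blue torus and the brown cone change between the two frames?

+2.7

The distance was about 1.7 in the first image and 4.4 in the second, so they moved 2.7 units further apart.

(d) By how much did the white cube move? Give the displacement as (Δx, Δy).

(-1.7, -0.5)

From the two frames, the white cube sits at roughly (5.8, 3.5) before and (4.1, 3.0) after.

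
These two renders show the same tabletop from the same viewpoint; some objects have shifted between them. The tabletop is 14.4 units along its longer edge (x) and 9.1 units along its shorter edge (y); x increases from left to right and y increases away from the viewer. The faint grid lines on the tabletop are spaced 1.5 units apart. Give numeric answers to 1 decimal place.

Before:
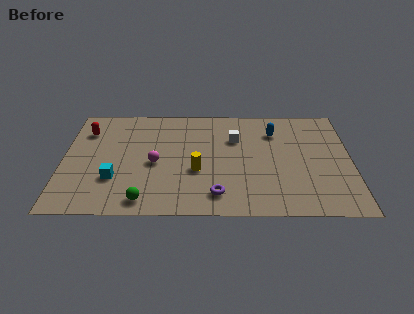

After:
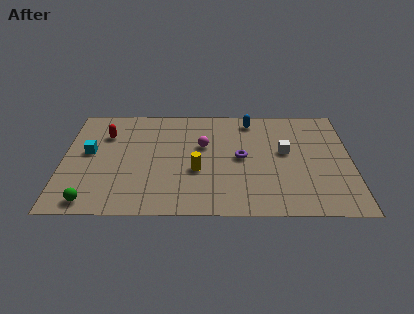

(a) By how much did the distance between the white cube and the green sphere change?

+3.6

Before: roughly 6.8 units apart; after: 10.4. That's 3.6 units further apart.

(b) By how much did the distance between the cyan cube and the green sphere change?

+1.7

The distance was about 2.3 in the first image and 4.0 in the second, so they moved 1.7 units further apart.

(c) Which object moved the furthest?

the purple torus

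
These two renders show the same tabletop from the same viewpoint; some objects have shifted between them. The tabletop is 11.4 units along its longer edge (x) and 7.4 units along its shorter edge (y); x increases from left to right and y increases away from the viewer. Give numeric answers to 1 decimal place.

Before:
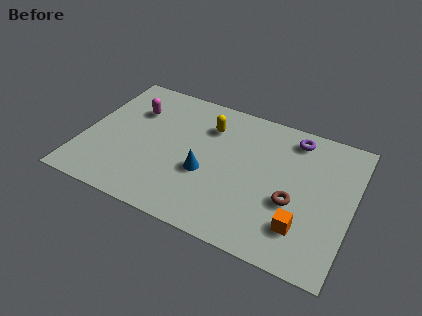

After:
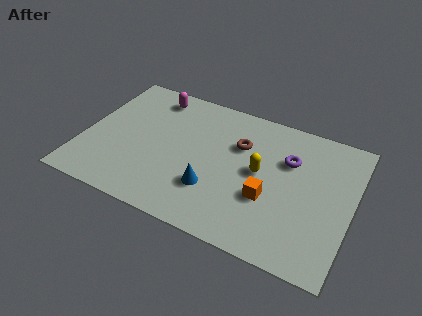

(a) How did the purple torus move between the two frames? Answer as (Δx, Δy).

(-0.1, -1.3)

The purple torus was at about (8.7, 6.3) and moved to about (8.6, 5.0).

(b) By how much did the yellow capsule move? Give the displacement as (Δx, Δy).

(2.4, -1.6)

From the two frames, the yellow capsule sits at roughly (5.1, 5.5) before and (7.5, 3.9) after.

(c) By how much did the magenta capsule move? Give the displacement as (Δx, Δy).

(0.7, 1.1)

From the two frames, the magenta capsule sits at roughly (1.9, 5.2) before and (2.6, 6.3) after.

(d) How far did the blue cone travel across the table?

0.8

The blue cone moved from about (5.3, 2.9) to (5.7, 2.2), a distance of √(0.4² + 0.7²) ≈ 0.8.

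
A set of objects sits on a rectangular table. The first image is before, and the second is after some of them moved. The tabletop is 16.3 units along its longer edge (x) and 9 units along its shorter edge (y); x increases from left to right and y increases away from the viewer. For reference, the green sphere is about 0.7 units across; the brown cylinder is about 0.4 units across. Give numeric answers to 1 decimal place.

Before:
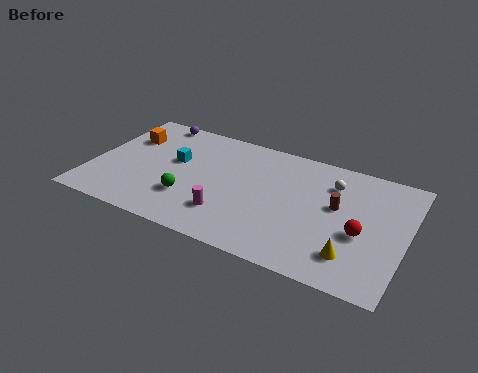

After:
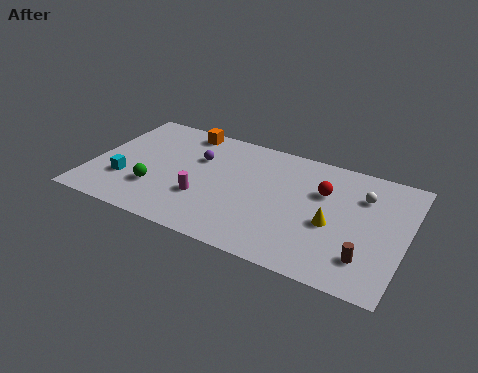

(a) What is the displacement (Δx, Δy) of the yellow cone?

(-1.2, 1.8)

The yellow cone started near (13.8, 2.0) and ended near (12.6, 3.8).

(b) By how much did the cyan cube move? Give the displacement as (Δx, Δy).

(-2.3, -2.5)

The cyan cube started near (4.2, 5.3) and ended near (1.9, 2.8).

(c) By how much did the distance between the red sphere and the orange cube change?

-5.0

The distance was about 12.9 in the first image and 7.9 in the second, so they moved 5.0 units closer together.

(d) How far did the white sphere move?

1.6

The white sphere was near (12.3, 6.8) before and (13.9, 6.5) after, so it travelled √(1.6² + 0.3²) ≈ 1.6 units.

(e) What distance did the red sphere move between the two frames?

3.2

From (14.1, 3.7) to (11.9, 6.0), the red sphere covered √(2.2² + 2.3²) ≈ 3.2 units.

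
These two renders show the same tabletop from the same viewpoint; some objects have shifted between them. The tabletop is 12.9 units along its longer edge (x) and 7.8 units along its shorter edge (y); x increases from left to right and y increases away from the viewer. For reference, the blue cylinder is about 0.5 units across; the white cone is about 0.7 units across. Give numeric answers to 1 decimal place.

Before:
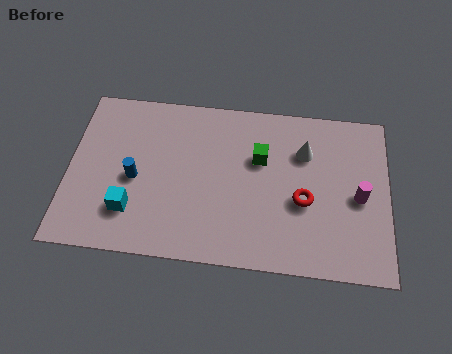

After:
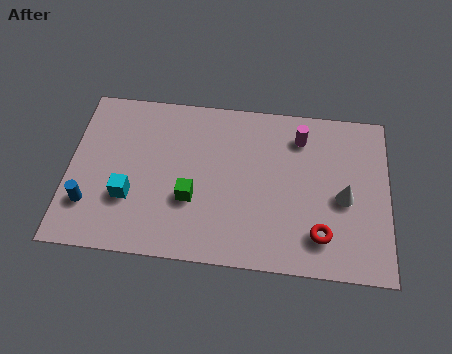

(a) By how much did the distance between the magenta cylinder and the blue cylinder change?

+0.3

The distance was about 9.0 in the first image and 9.3 in the second, so they moved 0.3 units further apart.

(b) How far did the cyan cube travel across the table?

0.6

The cyan cube was near (2.6, 2.0) before and (2.5, 2.6) after, so it travelled √(0.1² + 0.6²) ≈ 0.6 units.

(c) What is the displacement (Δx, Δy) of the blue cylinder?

(-1.8, -1.4)

The blue cylinder was at about (2.7, 3.5) and moved to about (0.9, 2.1).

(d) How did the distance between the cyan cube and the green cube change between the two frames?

-3.4

The distance was about 5.9 in the first image and 2.5 in the second, so they moved 3.4 units closer together.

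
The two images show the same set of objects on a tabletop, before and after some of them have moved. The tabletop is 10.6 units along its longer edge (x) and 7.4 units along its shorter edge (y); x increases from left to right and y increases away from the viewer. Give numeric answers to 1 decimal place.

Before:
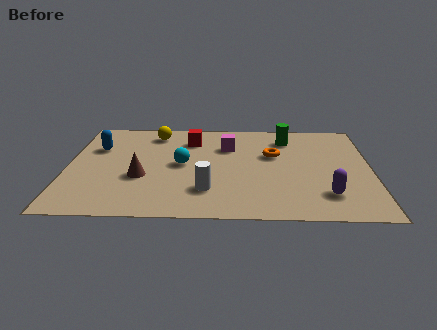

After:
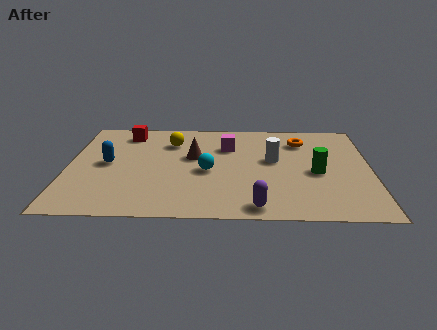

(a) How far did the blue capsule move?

1.3

From (1.0, 5.0) to (1.4, 3.8), the blue capsule covered √(0.4² + 1.2²) ≈ 1.3 units.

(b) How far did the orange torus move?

1.5

From (7.2, 4.6) to (8.2, 5.7), the orange torus covered √(1.0² + 1.1²) ≈ 1.5 units.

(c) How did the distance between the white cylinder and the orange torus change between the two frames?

-1.7

The distance was about 3.5 in the first image and 1.8 in the second, so they moved 1.7 units closer together.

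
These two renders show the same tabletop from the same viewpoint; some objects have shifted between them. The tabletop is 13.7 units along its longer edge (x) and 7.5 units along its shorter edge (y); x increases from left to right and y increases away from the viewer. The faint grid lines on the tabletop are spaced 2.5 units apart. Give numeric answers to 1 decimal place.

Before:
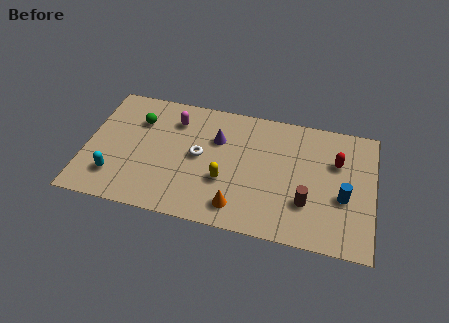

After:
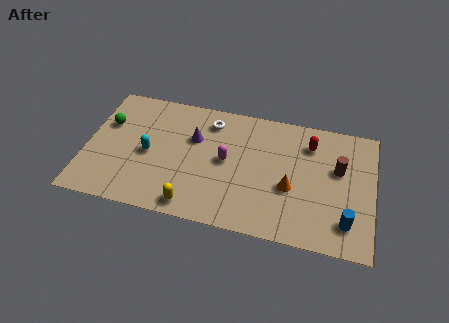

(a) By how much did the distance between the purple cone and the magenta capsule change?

-0.3

The distance was about 2.2 in the first image and 1.9 in the second, so they moved 0.3 units closer together.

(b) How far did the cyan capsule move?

2.3

The cyan capsule was near (1.5, 1.8) before and (3.0, 3.5) after, so it travelled √(1.5² + 1.7²) ≈ 2.3 units.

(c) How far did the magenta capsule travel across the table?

3.2

The magenta capsule was near (4.1, 5.8) before and (6.7, 3.9) after, so it travelled √(2.6² + 1.9²) ≈ 3.2 units.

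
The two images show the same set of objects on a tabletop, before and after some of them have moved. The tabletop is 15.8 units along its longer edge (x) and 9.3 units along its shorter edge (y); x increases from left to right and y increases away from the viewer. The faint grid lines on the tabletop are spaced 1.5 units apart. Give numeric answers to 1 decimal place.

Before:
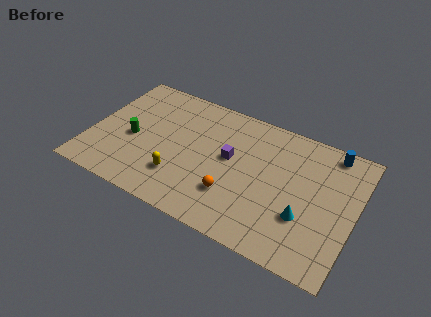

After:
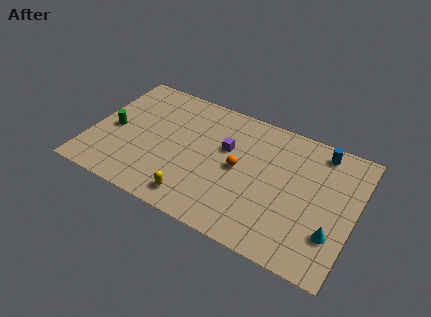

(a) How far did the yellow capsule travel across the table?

1.6

From (5.6, 2.5) to (6.7, 1.4), the yellow capsule covered √(1.1² + 1.1²) ≈ 1.6 units.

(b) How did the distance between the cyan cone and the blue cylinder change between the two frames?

+0.3

They were about 5.3 units apart before and 5.6 after — 0.3 units further apart.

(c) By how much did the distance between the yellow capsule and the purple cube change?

+0.8

They were about 3.8 units apart before and 4.6 after — 0.8 units further apart.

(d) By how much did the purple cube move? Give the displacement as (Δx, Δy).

(-0.3, 0.6)

The purple cube was at about (8.3, 5.2) and moved to about (8.0, 5.8).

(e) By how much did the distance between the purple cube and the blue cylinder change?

-0.6

Before: roughly 6.5 units apart; after: 5.9. That's 0.6 units closer together.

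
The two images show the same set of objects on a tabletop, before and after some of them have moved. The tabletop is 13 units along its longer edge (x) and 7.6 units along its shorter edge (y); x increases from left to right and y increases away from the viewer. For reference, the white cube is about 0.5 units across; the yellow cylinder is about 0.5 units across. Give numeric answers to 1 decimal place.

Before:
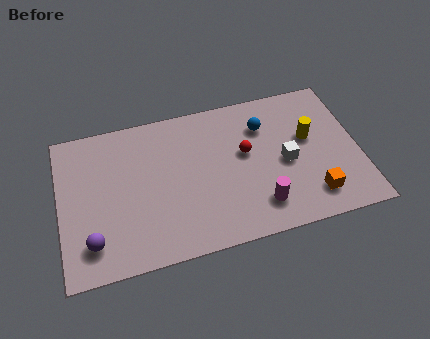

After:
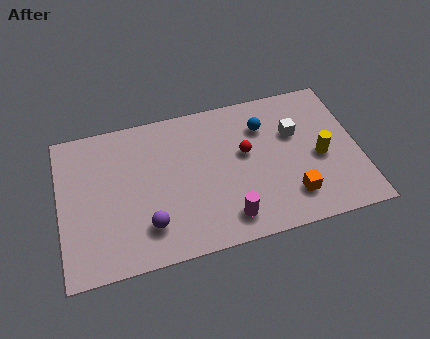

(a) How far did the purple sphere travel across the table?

2.4

The purple sphere was near (1.3, 1.6) before and (3.7, 1.8) after, so it travelled √(2.4² + 0.2²) ≈ 2.4 units.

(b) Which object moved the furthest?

the purple sphere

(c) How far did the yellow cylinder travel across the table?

1.2

The yellow cylinder moved from about (10.9, 4.5) to (11.3, 3.4), a distance of √(0.4² + 1.1²) ≈ 1.2.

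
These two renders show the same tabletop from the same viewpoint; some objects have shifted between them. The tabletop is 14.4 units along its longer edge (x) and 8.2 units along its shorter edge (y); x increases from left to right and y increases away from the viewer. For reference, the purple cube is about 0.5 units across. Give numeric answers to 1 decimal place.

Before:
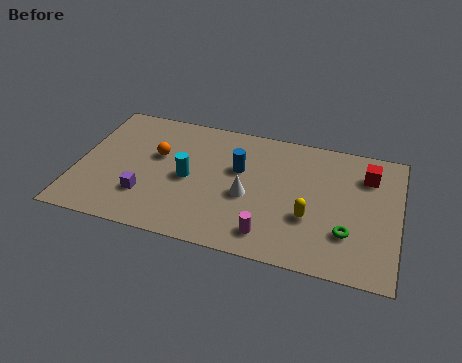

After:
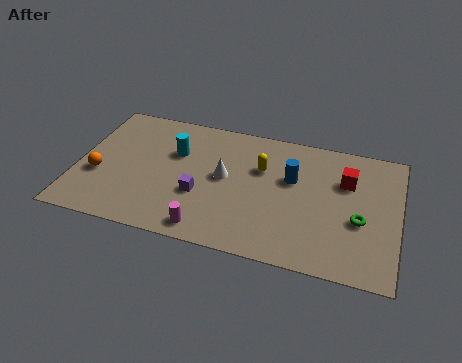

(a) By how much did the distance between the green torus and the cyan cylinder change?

+1.3

The distance was about 7.4 in the first image and 8.7 in the second, so they moved 1.3 units further apart.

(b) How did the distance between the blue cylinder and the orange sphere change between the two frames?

+5.1

They were about 3.7 units apart before and 8.8 after — 5.1 units further apart.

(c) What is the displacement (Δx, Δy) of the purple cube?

(2.4, 0.7)

From the two frames, the purple cube sits at roughly (3.2, 2.3) before and (5.6, 3.0) after.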